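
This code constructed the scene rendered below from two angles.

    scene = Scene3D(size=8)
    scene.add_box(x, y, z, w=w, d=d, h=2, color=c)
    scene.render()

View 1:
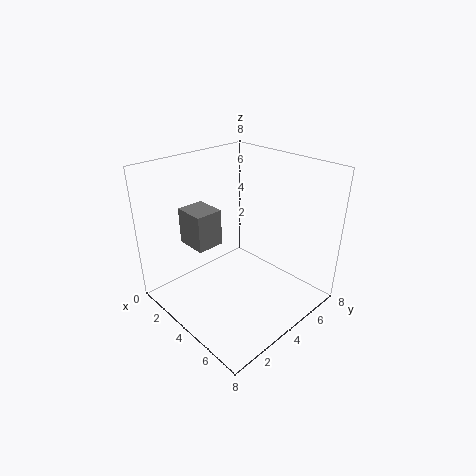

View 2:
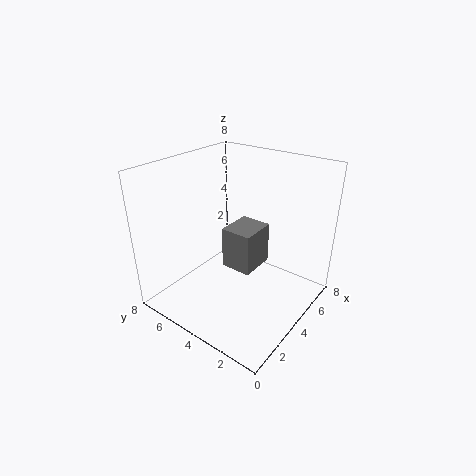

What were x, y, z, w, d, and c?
x = 1.75
y = 1.75
z = 3.75
w = 1.75
d = 1.5
c = 'gray'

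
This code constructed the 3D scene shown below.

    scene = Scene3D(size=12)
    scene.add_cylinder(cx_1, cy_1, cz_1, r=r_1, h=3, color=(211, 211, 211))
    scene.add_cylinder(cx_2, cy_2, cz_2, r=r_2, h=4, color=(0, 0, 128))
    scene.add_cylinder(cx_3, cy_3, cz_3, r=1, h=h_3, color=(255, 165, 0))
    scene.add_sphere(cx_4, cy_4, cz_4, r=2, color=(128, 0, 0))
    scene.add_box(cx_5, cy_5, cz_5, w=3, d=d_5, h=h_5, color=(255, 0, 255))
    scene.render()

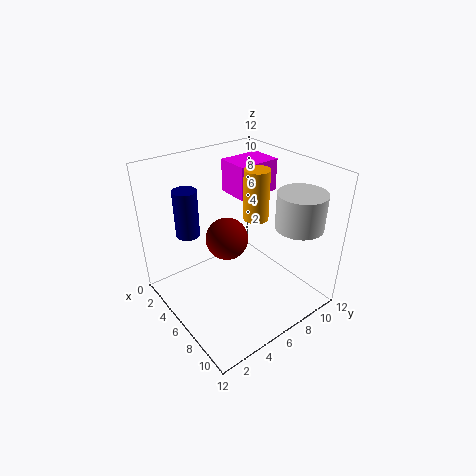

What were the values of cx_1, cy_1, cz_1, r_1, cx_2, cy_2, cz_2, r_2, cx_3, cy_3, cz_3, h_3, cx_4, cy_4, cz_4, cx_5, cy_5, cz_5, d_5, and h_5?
cx_1 = 9, cy_1 = 10, cz_1 = 7, r_1 = 2, cx_2 = 3, cy_2 = 3, cz_2 = 6, r_2 = 1, cx_3 = 7, cy_3 = 7, cz_3 = 8, h_3 = 4, cx_4 = 3, cy_4 = 7, cz_4 = 4, cx_5 = 1, cy_5 = 8, cz_5 = 8, d_5 = 4, h_5 = 3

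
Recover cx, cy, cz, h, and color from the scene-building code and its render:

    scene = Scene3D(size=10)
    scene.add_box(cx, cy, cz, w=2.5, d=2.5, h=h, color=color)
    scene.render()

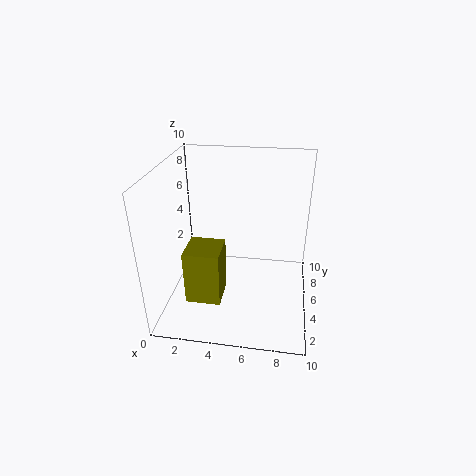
cx = 1.5, cy = 3, cz = 0.5, h = 4, color = 'olive'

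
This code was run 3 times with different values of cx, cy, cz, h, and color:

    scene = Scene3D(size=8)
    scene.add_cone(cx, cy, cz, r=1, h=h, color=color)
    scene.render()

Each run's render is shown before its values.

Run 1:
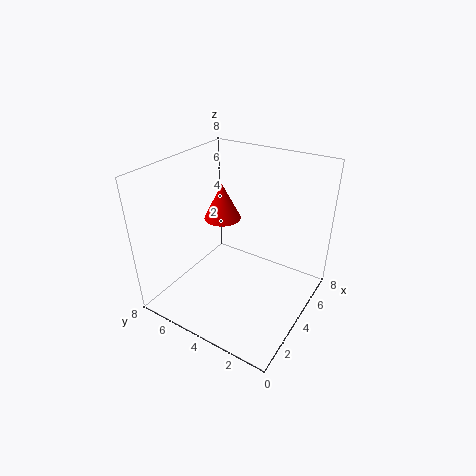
cx = 4
cy = 5
cz = 5
h = 2
color = 'red'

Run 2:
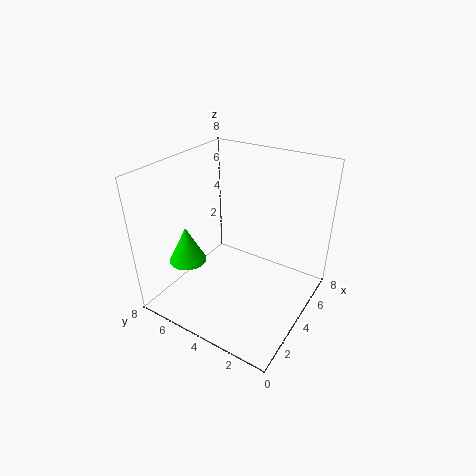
cx = 2
cy = 6
cz = 3
h = 2
color = 'lime'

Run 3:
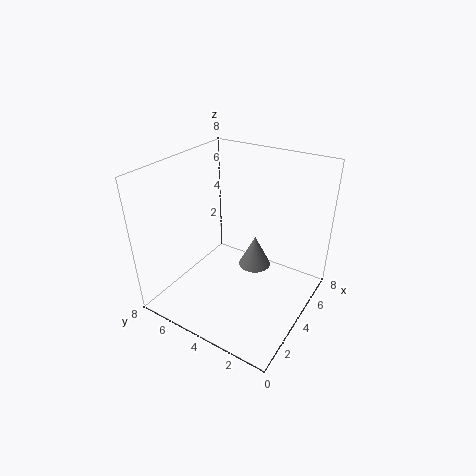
cx = 6
cy = 4
cz = 1
h = 2
color = 'gray'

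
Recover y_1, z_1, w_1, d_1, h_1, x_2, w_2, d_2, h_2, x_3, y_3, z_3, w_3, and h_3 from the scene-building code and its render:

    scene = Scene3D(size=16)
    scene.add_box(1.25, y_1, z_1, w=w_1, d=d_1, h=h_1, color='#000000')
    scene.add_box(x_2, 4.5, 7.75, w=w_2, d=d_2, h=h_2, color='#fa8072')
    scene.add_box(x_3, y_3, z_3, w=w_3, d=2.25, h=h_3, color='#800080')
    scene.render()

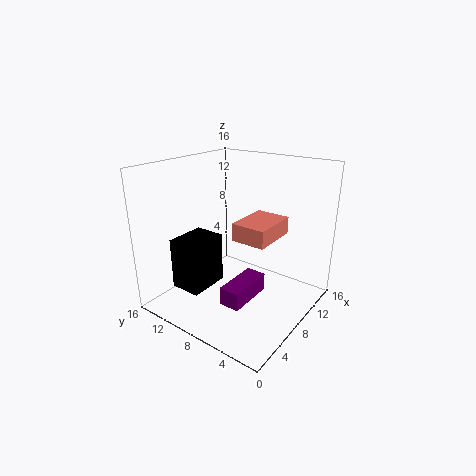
y_1 = 8.25
z_1 = 4
w_1 = 4.25
d_1 = 3.25
h_1 = 5.25
x_2 = 7.5
w_2 = 5.5
d_2 = 4
h_2 = 2
x_3 = 3.75
y_3 = 5
z_3 = 2
w_3 = 5.25
h_3 = 2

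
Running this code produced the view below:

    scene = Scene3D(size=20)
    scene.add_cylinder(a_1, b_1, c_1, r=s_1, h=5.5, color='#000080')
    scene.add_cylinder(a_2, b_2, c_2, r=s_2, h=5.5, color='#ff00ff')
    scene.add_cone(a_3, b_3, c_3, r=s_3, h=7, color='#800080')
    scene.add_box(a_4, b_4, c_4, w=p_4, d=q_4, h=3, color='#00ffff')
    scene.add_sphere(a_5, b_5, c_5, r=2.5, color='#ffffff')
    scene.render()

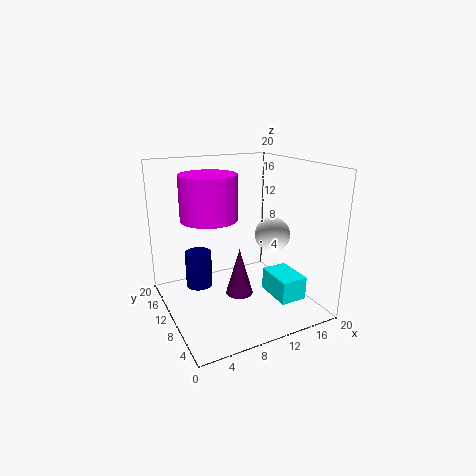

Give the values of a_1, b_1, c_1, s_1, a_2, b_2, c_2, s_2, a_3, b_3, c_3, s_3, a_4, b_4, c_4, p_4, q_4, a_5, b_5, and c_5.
a_1 = 6
b_1 = 15.5
c_1 = 1
s_1 = 2
a_2 = 5
b_2 = 8
c_2 = 14
s_2 = 3.5
a_3 = 10.5
b_3 = 10.5
c_3 = 1
s_3 = 2
a_4 = 12
b_4 = 1.5
c_4 = 3.5
p_4 = 3.5
q_4 = 5
a_5 = 15
b_5 = 9
c_5 = 10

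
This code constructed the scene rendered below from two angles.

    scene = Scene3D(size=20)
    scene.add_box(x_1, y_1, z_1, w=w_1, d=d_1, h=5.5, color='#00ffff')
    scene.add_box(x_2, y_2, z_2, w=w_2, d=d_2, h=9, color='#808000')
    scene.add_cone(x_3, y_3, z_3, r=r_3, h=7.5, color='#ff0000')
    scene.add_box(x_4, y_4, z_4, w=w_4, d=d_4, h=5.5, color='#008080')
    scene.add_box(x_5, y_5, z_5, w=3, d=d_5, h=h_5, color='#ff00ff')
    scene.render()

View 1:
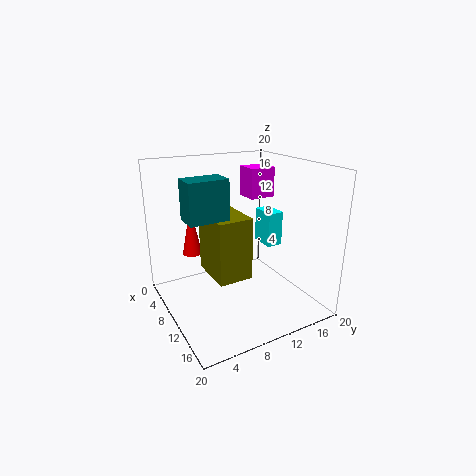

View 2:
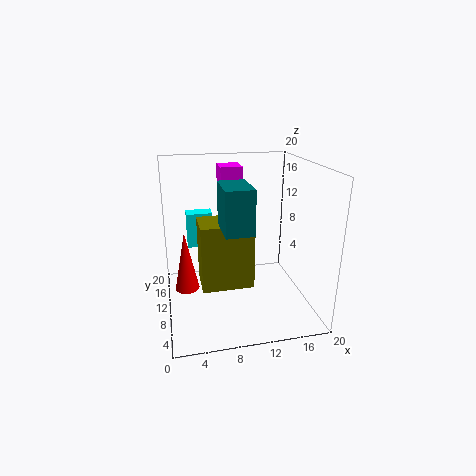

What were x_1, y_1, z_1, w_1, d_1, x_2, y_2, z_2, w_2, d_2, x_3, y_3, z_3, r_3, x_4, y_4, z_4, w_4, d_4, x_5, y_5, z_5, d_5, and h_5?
x_1 = 3.5; y_1 = 17; z_1 = 6; w_1 = 4; d_1 = 2.5; x_2 = 4.5; y_2 = 6.5; z_2 = 4; w_2 = 7; d_2 = 5; x_3 = 2.5; y_3 = 6; z_3 = 5.5; r_3 = 1.5; x_4 = 7; y_4 = 3; z_4 = 13; w_4 = 3.5; d_4 = 5.5; x_5 = 8; y_5 = 11.5; z_5 = 15.5; d_5 = 3.5; h_5 = 4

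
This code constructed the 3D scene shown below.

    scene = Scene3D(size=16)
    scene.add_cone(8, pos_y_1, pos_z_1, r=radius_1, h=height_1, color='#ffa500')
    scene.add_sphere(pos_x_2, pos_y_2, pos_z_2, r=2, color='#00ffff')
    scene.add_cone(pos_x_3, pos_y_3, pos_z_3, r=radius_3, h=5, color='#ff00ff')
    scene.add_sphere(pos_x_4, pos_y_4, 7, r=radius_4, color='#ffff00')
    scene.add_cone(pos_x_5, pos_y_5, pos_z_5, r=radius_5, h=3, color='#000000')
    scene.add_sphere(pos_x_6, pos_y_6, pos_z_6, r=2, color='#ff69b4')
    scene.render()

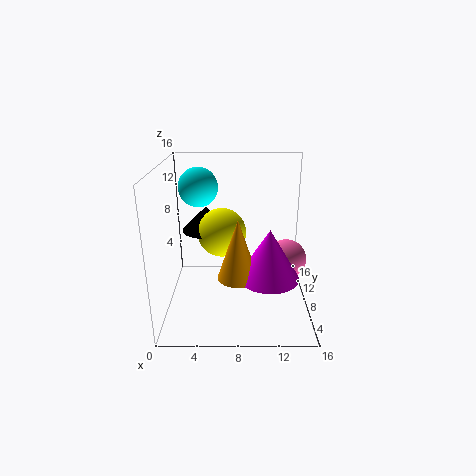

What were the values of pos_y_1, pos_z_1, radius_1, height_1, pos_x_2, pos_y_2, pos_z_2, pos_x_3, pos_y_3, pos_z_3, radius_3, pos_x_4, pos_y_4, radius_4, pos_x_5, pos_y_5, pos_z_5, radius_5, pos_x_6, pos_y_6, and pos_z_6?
pos_y_1 = 3, pos_z_1 = 6, radius_1 = 2, height_1 = 6, pos_x_2 = 4, pos_y_2 = 7, pos_z_2 = 14, pos_x_3 = 11, pos_y_3 = 3, pos_z_3 = 6, radius_3 = 3, pos_x_4 = 6, pos_y_4 = 12, radius_4 = 3, pos_x_5 = 4, pos_y_5 = 13, pos_z_5 = 7, radius_5 = 3, pos_x_6 = 13, pos_y_6 = 5, pos_z_6 = 7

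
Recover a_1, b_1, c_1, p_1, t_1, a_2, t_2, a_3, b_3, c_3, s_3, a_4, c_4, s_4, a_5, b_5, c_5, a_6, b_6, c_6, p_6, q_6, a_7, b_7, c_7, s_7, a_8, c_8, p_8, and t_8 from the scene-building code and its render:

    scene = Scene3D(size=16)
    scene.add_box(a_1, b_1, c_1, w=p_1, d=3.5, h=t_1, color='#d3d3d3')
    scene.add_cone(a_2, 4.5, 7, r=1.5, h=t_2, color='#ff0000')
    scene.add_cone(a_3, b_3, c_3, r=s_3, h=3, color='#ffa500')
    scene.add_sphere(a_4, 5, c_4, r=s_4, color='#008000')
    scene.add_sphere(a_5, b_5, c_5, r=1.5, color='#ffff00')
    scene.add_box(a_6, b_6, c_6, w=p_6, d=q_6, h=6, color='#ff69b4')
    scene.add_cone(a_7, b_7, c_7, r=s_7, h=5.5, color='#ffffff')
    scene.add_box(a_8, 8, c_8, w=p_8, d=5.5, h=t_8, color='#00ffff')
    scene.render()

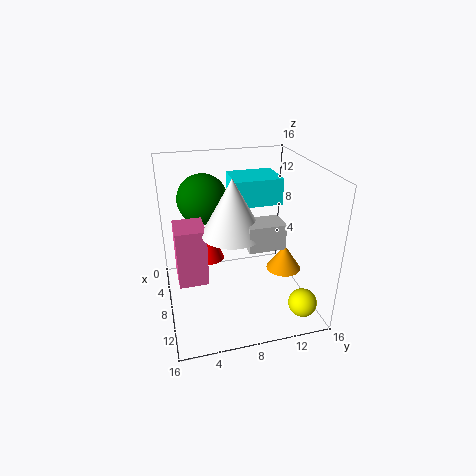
a_1 = 11.5
b_1 = 7.5
c_1 = 9.5
p_1 = 2.5
t_1 = 2.5
a_2 = 9.5
t_2 = 4
a_3 = 8.5
b_3 = 13.5
c_3 = 3.5
s_3 = 2
a_4 = 3
c_4 = 11
s_4 = 3
a_5 = 14
b_5 = 13.5
c_5 = 2.5
a_6 = 8
b_6 = 1
c_6 = 5
p_6 = 3.5
q_6 = 3
a_7 = 11.5
b_7 = 6.5
c_7 = 10.5
s_7 = 3
a_8 = 2.5
c_8 = 11
p_8 = 4.5
t_8 = 3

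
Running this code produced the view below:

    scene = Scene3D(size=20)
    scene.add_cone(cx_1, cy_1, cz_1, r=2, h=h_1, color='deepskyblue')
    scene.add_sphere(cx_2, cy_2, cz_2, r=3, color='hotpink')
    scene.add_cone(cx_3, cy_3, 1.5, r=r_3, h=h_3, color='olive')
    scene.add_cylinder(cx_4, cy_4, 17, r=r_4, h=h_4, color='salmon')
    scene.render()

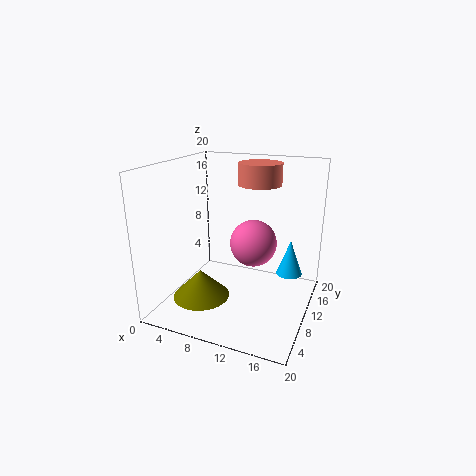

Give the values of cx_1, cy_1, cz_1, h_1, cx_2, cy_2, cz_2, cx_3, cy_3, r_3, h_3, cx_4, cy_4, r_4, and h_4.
cx_1 = 16; cy_1 = 16.5; cz_1 = 2.5; h_1 = 5.5; cx_2 = 13; cy_2 = 8; cz_2 = 10.5; cx_3 = 5.5; cy_3 = 7; r_3 = 4; h_3 = 4; cx_4 = 12; cy_4 = 13; r_4 = 3; h_4 = 3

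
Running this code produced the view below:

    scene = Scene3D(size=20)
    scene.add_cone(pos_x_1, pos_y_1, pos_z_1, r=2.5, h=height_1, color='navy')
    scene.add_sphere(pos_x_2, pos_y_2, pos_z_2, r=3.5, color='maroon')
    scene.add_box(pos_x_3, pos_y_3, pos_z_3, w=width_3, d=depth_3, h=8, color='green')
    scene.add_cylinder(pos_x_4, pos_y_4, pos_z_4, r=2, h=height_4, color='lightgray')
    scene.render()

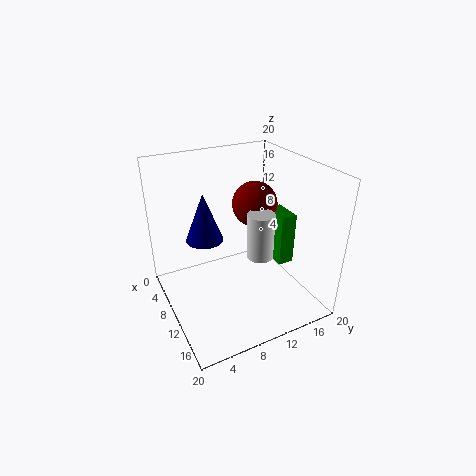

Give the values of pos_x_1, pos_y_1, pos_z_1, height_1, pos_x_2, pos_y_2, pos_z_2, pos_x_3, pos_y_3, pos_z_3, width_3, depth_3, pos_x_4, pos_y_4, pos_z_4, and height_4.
pos_x_1 = 9
pos_y_1 = 5.5
pos_z_1 = 10.5
height_1 = 6.5
pos_x_2 = 5
pos_y_2 = 15.5
pos_z_2 = 12
pos_x_3 = 6
pos_y_3 = 17
pos_z_3 = 3.5
width_3 = 4.5
depth_3 = 2.5
pos_x_4 = 9.5
pos_y_4 = 14
pos_z_4 = 5.5
height_4 = 7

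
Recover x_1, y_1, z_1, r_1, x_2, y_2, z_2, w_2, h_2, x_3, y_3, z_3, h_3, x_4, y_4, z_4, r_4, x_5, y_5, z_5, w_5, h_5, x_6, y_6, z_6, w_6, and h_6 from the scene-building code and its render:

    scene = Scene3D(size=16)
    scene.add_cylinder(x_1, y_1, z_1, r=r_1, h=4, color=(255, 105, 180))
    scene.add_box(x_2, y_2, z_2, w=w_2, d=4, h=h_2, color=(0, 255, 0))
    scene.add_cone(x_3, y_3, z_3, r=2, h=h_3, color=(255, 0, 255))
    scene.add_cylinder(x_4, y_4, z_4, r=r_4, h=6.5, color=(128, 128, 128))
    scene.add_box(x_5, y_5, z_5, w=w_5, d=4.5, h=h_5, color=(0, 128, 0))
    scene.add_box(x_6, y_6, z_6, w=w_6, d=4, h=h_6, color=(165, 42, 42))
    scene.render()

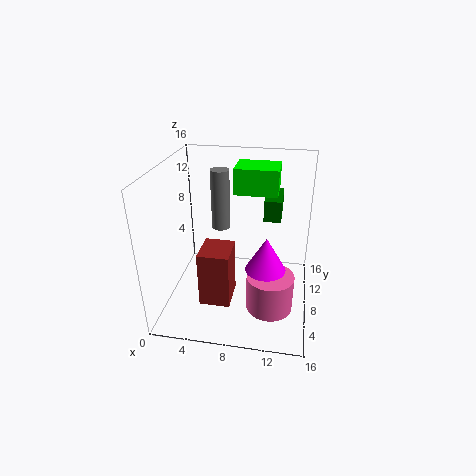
x_1 = 12
y_1 = 5
z_1 = 1.5
r_1 = 2.5
x_2 = 7
y_2 = 10.5
z_2 = 12
w_2 = 5
h_2 = 3
x_3 = 11.5
y_3 = 4
z_3 = 7
h_3 = 3.5
x_4 = 6
y_4 = 8.5
z_4 = 9
r_4 = 1
x_5 = 10.5
y_5 = 10.5
z_5 = 9
w_5 = 2
h_5 = 2.5
x_6 = 4
y_6 = 5
z_6 = 0.5
w_6 = 3.5
h_6 = 6.5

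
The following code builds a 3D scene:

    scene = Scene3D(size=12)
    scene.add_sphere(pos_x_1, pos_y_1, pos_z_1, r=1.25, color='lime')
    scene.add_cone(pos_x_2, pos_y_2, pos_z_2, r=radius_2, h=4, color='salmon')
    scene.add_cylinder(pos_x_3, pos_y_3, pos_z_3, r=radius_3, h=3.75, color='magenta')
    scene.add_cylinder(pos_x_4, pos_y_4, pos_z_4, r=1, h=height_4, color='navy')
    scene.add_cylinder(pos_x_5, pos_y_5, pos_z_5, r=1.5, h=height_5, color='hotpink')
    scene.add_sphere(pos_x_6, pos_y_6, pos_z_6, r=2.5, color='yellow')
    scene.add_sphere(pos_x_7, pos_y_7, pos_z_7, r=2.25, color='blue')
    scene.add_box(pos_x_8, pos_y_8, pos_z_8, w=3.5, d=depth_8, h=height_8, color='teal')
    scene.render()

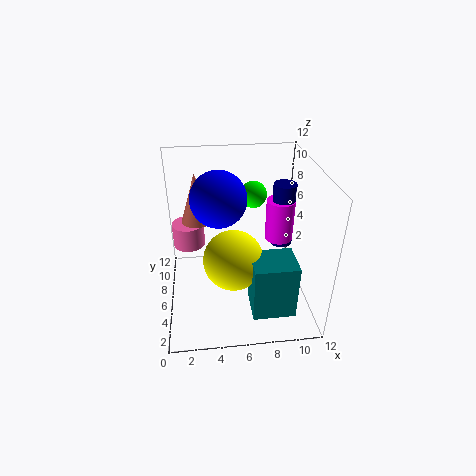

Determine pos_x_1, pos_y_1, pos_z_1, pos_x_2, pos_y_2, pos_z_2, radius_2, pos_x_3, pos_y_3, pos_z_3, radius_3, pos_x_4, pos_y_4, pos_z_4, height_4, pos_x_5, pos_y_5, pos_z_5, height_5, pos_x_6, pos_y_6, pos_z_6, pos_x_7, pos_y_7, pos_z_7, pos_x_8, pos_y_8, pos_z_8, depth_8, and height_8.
pos_x_1 = 8, pos_y_1 = 10.5, pos_z_1 = 7.75, pos_x_2 = 2.75, pos_y_2 = 6.75, pos_z_2 = 7.5, radius_2 = 1.25, pos_x_3 = 10, pos_y_3 = 8, pos_z_3 = 4.5, radius_3 = 1.25, pos_x_4 = 10.25, pos_y_4 = 8, pos_z_4 = 4, height_4 = 5.75, pos_x_5 = 1.75, pos_y_5 = 10.25, pos_z_5 = 3, height_5 = 2.25, pos_x_6 = 5.5, pos_y_6 = 5, pos_z_6 = 4.5, pos_x_7 = 4.5, pos_y_7 = 6.25, pos_z_7 = 9.5, pos_x_8 = 6.75, pos_y_8 = 1.75, pos_z_8 = 0.75, depth_8 = 3, height_8 = 4.75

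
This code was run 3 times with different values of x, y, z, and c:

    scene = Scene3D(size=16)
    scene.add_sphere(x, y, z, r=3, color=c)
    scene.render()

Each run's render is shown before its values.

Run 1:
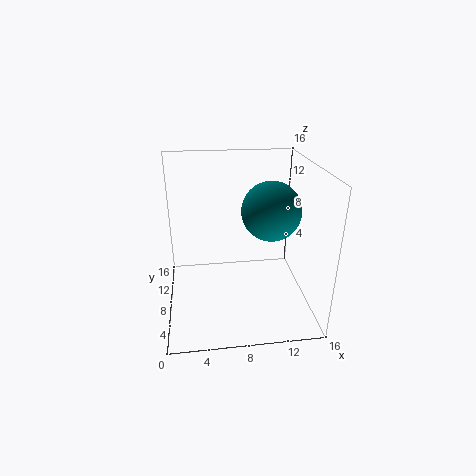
x = 11; y = 5.5; z = 12; c = 'teal'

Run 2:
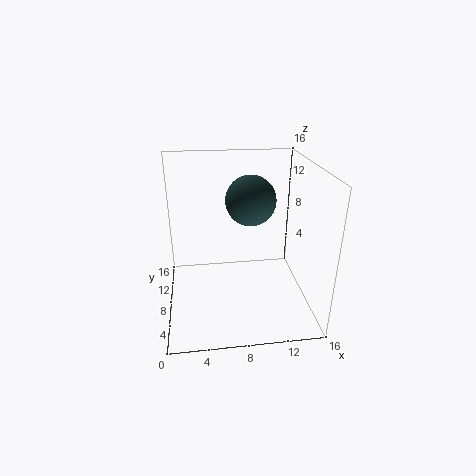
x = 10; y = 11.5; z = 11; c = 'darkslategray'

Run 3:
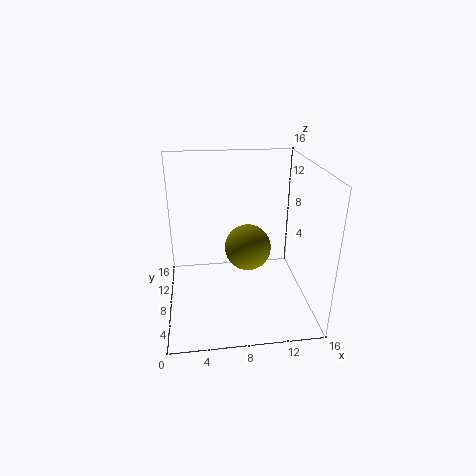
x = 10; y = 13; z = 4; c = 'olive'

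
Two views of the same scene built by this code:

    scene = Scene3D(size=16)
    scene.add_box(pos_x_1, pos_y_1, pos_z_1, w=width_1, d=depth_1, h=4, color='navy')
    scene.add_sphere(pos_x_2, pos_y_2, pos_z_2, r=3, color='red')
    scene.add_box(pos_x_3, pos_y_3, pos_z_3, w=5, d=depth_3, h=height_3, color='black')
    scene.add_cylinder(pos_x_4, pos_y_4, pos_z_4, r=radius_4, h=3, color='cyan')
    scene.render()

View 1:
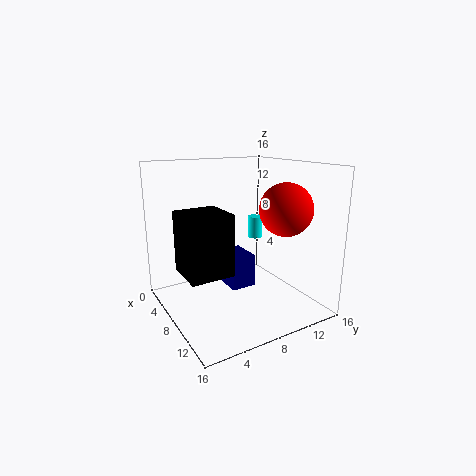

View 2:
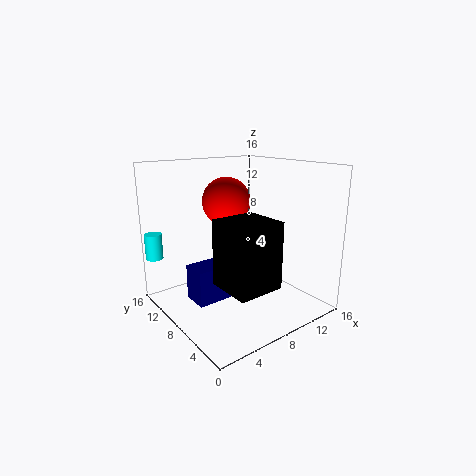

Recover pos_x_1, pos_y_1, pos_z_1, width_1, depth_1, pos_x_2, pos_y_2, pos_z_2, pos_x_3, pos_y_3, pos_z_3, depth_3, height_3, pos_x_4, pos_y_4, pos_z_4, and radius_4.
pos_x_1 = 3
pos_y_1 = 8
pos_z_1 = 1
width_1 = 4
depth_1 = 3
pos_x_2 = 10
pos_y_2 = 13
pos_z_2 = 11
pos_x_3 = 4
pos_y_3 = 2
pos_z_3 = 4
depth_3 = 5
height_3 = 7
pos_x_4 = 1
pos_y_4 = 15
pos_z_4 = 5
radius_4 = 1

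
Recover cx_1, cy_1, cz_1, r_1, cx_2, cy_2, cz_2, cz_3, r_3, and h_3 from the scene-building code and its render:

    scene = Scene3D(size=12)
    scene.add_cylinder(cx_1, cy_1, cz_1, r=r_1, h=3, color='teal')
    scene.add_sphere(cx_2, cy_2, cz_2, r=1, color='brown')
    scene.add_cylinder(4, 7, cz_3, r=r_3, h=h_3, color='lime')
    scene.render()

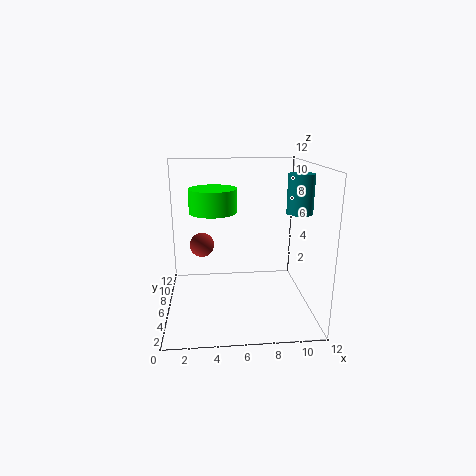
cx_1 = 10.5; cy_1 = 4; cz_1 = 8.5; r_1 = 1; cx_2 = 3; cy_2 = 6; cz_2 = 5.5; cz_3 = 8; r_3 = 2; h_3 = 2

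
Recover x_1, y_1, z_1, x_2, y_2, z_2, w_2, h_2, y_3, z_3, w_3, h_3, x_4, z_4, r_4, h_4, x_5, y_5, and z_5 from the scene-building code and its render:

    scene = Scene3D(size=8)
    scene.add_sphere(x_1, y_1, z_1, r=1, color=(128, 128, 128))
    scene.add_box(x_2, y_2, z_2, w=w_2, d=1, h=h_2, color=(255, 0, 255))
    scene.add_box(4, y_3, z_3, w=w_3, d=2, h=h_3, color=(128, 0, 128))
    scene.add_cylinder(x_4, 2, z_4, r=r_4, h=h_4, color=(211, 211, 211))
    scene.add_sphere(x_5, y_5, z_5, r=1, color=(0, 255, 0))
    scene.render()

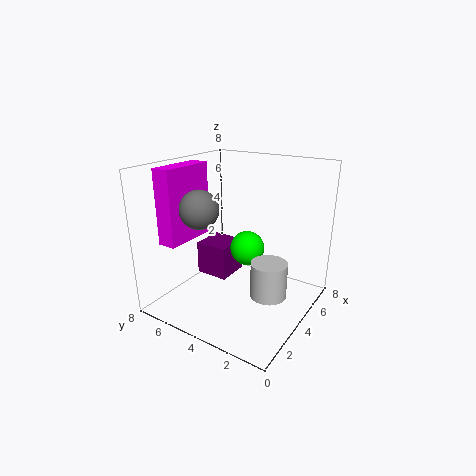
x_1 = 2
y_1 = 5
z_1 = 6
x_2 = 1
y_2 = 6
z_2 = 4
w_2 = 3
h_2 = 4
y_3 = 5
z_3 = 1
w_3 = 2
h_3 = 2
x_4 = 4
z_4 = 1
r_4 = 1
h_4 = 2
x_5 = 5
y_5 = 4
z_5 = 3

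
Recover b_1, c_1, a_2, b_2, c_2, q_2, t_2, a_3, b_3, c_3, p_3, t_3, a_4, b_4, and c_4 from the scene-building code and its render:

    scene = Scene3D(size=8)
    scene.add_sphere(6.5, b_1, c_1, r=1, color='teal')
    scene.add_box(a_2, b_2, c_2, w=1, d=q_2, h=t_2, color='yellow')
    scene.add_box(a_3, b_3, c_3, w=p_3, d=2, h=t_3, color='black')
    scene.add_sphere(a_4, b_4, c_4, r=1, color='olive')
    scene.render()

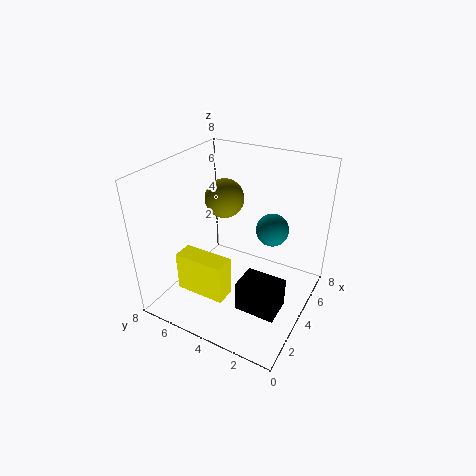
b_1 = 3, c_1 = 3.5, a_2 = 0.5, b_2 = 3, c_2 = 2.5, q_2 = 2.5, t_2 = 2, a_3 = 1, b_3 = 0.5, c_3 = 2, p_3 = 1.5, t_3 = 1.5, a_4 = 3.5, b_4 = 4.5, c_4 = 6.5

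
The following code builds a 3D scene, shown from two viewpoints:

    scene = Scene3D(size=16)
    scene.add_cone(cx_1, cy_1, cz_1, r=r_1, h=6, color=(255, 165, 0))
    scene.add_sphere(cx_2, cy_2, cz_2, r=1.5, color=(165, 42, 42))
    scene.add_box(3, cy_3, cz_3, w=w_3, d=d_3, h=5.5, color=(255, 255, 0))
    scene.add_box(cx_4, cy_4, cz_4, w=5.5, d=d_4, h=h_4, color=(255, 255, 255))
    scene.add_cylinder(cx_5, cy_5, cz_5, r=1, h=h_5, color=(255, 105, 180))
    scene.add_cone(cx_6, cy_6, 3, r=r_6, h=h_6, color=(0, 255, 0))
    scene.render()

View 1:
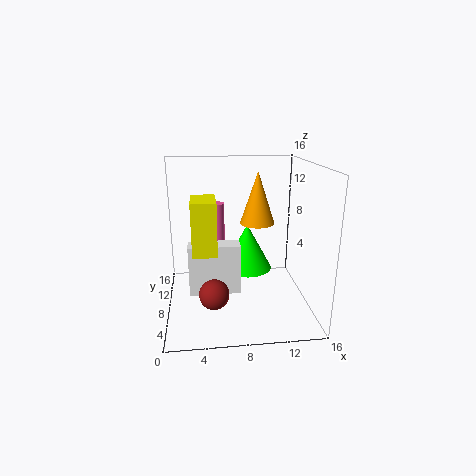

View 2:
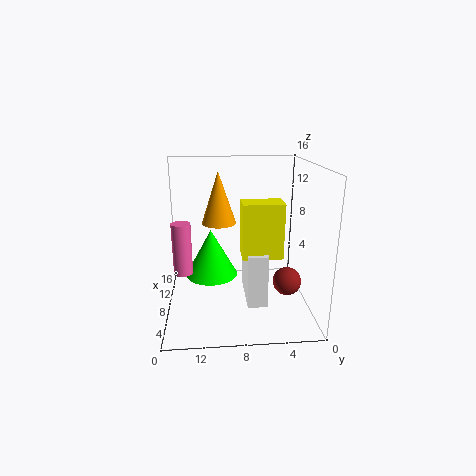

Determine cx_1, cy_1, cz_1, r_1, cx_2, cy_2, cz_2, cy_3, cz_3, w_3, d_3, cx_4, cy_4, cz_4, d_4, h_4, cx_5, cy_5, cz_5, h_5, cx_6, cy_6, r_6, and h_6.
cx_1 = 10.5, cy_1 = 10, cz_1 = 9, r_1 = 2, cx_2 = 5, cy_2 = 3, cz_2 = 4, cy_3 = 4, cz_3 = 7.5, w_3 = 2.5, d_3 = 4, cx_4 = 2.5, cy_4 = 5.5, cz_4 = 2.5, d_4 = 2, h_4 = 5.5, cx_5 = 6, cy_5 = 14, cz_5 = 5, h_5 = 5.5, cx_6 = 9.5, cy_6 = 11, r_6 = 3, h_6 = 5.5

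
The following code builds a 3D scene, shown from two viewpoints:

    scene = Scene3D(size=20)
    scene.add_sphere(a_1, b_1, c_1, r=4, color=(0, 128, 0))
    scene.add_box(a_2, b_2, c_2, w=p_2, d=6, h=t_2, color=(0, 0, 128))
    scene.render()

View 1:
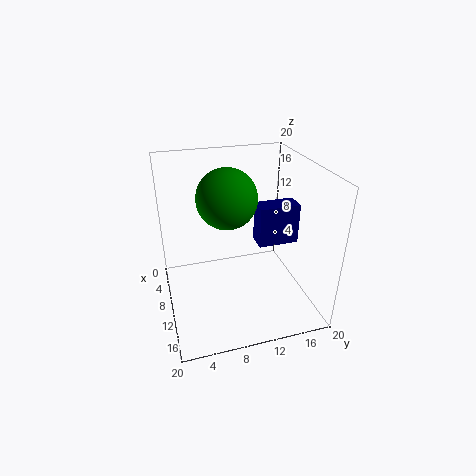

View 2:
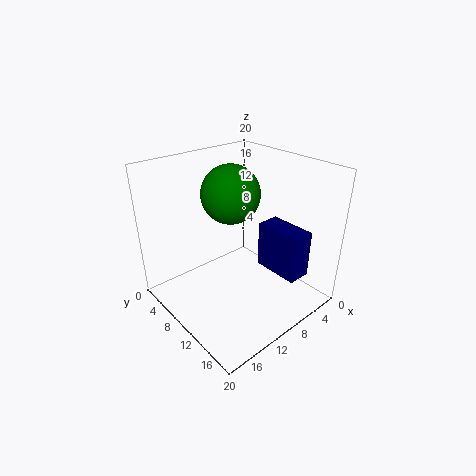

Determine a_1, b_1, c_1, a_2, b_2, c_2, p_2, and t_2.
a_1 = 10; b_1 = 8.5; c_1 = 16; a_2 = 6.5; b_2 = 13.5; c_2 = 7.5; p_2 = 3; t_2 = 6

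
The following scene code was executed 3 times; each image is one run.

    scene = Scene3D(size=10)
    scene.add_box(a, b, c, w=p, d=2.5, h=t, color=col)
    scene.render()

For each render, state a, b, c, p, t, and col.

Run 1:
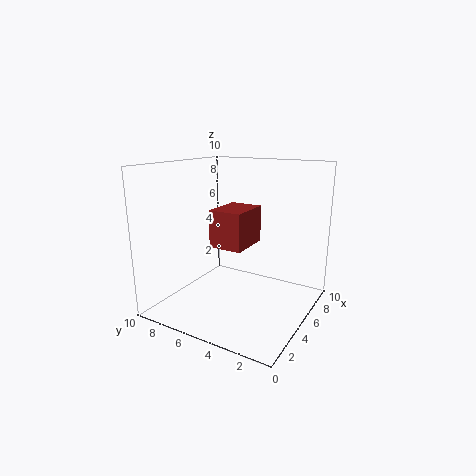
a = 4.75; b = 4.75; c = 4; p = 3.25; t = 2.75; col = 'brown'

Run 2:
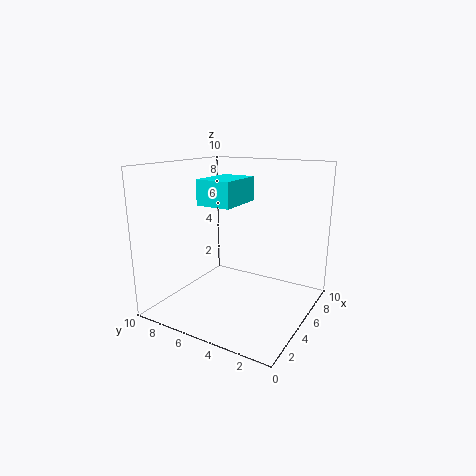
a = 3.75; b = 5; c = 7.25; p = 3.5; t = 1.75; col = 'cyan'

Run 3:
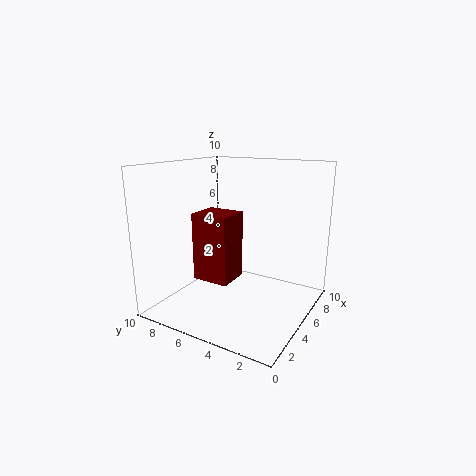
a = 2.5; b = 4.5; c = 2.5; p = 2.25; t = 4.5; col = 'maroon'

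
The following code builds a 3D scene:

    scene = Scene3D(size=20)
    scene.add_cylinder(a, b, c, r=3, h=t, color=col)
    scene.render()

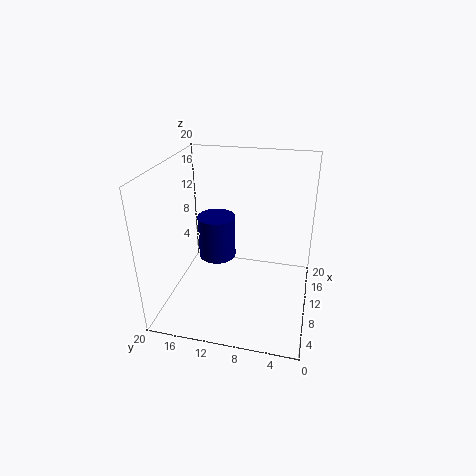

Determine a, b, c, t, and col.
a = 16, b = 15, c = 3, t = 7, col = 'navy'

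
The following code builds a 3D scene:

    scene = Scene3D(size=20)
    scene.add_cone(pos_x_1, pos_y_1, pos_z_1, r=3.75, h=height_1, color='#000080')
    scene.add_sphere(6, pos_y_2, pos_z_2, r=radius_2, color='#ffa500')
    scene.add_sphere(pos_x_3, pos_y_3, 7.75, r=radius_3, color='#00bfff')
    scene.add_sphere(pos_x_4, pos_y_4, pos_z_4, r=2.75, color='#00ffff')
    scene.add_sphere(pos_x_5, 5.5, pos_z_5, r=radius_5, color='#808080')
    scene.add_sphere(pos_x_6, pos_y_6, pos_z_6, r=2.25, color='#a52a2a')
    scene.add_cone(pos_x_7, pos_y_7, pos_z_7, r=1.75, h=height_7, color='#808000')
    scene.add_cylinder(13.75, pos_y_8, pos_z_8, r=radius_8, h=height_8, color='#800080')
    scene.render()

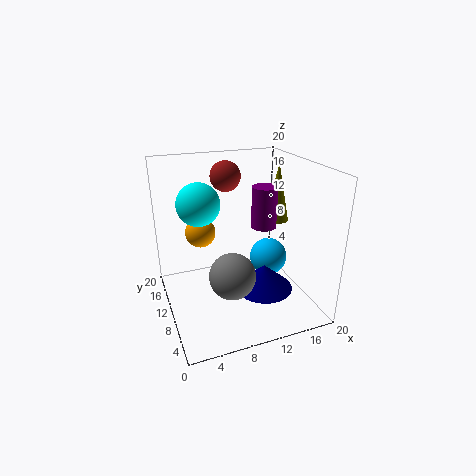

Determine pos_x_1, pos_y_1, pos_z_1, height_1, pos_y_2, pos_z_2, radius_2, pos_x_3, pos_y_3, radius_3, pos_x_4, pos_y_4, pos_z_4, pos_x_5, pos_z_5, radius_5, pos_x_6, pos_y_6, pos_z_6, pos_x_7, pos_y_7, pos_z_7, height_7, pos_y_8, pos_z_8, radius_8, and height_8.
pos_x_1 = 11.75, pos_y_1 = 5, pos_z_1 = 4.75, height_1 = 3.25, pos_y_2 = 15.25, pos_z_2 = 9.25, radius_2 = 2.25, pos_x_3 = 13.5, pos_y_3 = 7.5, radius_3 = 2.5, pos_x_4 = 4.5, pos_y_4 = 9.5, pos_z_4 = 15.75, pos_x_5 = 7.5, pos_z_5 = 7, radius_5 = 3, pos_x_6 = 10.25, pos_y_6 = 15.75, pos_z_6 = 17.25, pos_x_7 = 17.5, pos_y_7 = 13, pos_z_7 = 10.5, height_7 = 8.75, pos_y_8 = 9.75, pos_z_8 = 11.25, radius_8 = 1.75, height_8 = 5.75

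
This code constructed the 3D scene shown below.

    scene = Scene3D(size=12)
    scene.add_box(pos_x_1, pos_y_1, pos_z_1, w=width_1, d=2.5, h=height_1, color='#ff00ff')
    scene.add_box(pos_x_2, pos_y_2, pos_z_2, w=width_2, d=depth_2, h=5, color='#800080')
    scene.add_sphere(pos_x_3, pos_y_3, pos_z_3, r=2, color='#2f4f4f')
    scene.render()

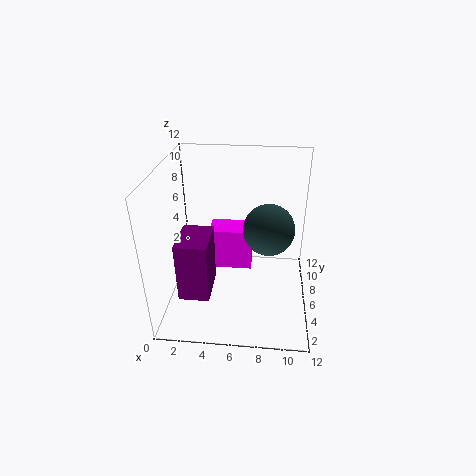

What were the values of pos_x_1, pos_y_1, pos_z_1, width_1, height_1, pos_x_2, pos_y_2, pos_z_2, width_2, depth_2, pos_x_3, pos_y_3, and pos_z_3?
pos_x_1 = 3; pos_y_1 = 8.5; pos_z_1 = 1; width_1 = 4; height_1 = 4; pos_x_2 = 1.5; pos_y_2 = 2.5; pos_z_2 = 2; width_2 = 2.5; depth_2 = 3.5; pos_x_3 = 8.5; pos_y_3 = 5; pos_z_3 = 7.5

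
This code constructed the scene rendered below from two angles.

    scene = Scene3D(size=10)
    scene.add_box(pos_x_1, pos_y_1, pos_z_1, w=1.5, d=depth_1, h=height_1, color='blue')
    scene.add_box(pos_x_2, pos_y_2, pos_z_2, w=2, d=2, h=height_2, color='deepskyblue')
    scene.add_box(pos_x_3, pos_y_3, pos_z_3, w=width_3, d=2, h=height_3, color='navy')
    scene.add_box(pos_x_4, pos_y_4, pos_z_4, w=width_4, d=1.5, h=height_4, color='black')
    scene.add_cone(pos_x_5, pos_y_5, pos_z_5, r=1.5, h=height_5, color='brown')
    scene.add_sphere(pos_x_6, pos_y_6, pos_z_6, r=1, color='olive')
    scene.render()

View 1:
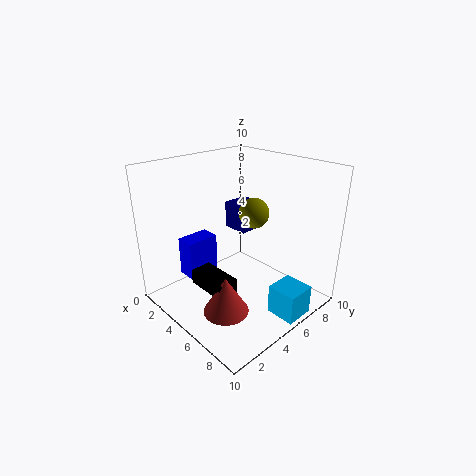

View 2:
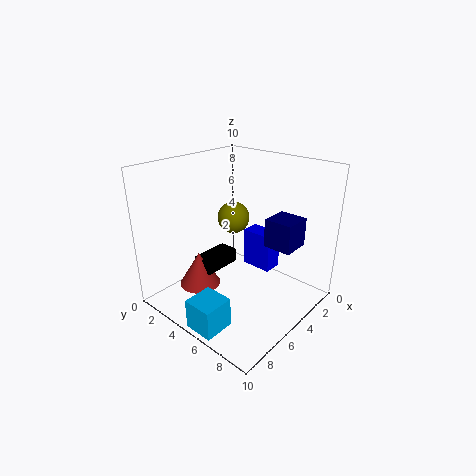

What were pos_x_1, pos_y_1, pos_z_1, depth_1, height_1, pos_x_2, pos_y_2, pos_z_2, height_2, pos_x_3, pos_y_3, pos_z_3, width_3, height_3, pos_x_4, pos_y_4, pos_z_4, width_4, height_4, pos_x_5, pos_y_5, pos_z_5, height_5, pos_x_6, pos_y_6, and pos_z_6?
pos_x_1 = 0.5
pos_y_1 = 3
pos_z_1 = 1
depth_1 = 2.5
height_1 = 3
pos_x_2 = 8
pos_y_2 = 5
pos_z_2 = 0.5
height_2 = 2
pos_x_3 = 2
pos_y_3 = 6.5
pos_z_3 = 4.5
width_3 = 2
height_3 = 2
pos_x_4 = 3.5
pos_y_4 = 2
pos_z_4 = 2
width_4 = 3
height_4 = 1
pos_x_5 = 6.5
pos_y_5 = 2.5
pos_z_5 = 1
height_5 = 2.5
pos_x_6 = 6
pos_y_6 = 5.5
pos_z_6 = 7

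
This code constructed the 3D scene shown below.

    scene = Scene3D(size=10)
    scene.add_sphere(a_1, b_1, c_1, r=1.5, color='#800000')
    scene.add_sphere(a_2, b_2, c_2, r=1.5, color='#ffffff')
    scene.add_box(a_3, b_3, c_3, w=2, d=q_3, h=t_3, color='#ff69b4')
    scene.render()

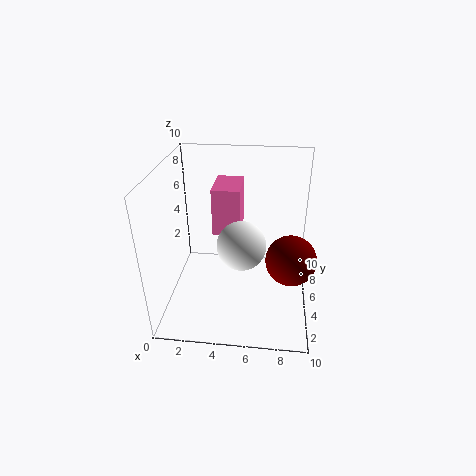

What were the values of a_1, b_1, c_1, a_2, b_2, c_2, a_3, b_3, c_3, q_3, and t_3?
a_1 = 8.5
b_1 = 2
c_1 = 5.5
a_2 = 5.5
b_2 = 2.5
c_2 = 6
a_3 = 3
b_3 = 6
c_3 = 4.5
q_3 = 3
t_3 = 3.5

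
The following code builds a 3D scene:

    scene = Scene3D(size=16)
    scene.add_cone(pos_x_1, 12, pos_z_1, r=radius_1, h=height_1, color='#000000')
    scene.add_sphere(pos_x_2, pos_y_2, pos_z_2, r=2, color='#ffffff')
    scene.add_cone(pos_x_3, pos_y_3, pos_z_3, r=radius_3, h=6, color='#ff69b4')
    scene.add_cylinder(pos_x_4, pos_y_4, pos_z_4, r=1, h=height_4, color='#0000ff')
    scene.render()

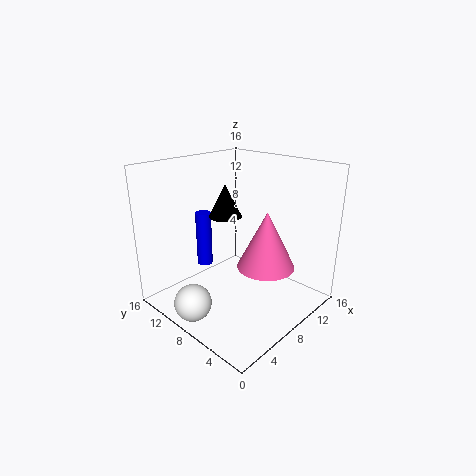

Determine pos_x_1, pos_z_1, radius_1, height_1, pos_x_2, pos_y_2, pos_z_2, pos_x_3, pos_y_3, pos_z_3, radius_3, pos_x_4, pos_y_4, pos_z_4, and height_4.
pos_x_1 = 10; pos_z_1 = 9; radius_1 = 2; height_1 = 4; pos_x_2 = 2; pos_y_2 = 9; pos_z_2 = 2; pos_x_3 = 8; pos_y_3 = 4; pos_z_3 = 6; radius_3 = 3; pos_x_4 = 9; pos_y_4 = 15; pos_z_4 = 2; height_4 = 7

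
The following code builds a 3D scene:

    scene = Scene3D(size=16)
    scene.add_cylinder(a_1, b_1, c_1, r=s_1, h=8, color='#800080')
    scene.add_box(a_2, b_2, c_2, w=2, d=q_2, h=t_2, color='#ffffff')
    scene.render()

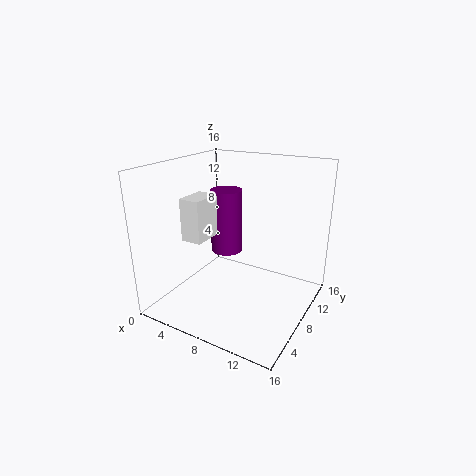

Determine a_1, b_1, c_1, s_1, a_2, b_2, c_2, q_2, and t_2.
a_1 = 4
b_1 = 12
c_1 = 4
s_1 = 2
a_2 = 6
b_2 = 1
c_2 = 10
q_2 = 3
t_2 = 4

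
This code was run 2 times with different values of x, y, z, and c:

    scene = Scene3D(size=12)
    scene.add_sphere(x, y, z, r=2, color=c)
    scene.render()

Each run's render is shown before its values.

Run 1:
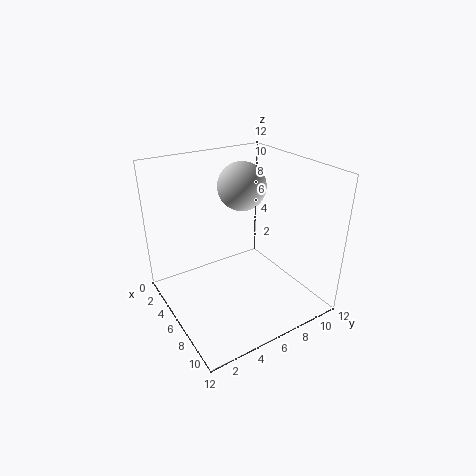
x = 5
y = 7
z = 10
c = 'lightgray'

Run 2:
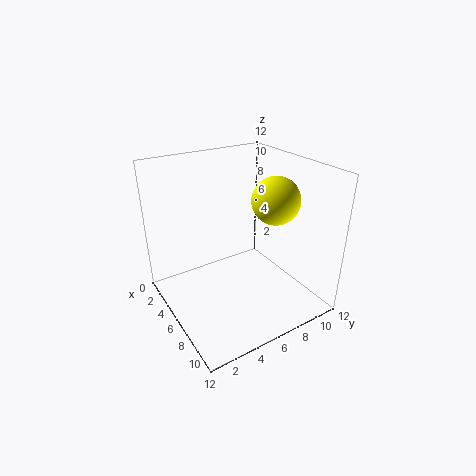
x = 7
y = 9
z = 9
c = 'yellow'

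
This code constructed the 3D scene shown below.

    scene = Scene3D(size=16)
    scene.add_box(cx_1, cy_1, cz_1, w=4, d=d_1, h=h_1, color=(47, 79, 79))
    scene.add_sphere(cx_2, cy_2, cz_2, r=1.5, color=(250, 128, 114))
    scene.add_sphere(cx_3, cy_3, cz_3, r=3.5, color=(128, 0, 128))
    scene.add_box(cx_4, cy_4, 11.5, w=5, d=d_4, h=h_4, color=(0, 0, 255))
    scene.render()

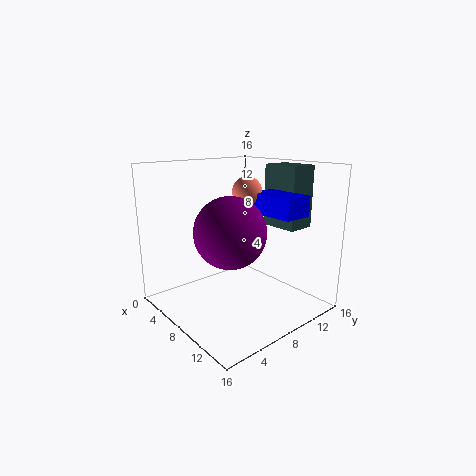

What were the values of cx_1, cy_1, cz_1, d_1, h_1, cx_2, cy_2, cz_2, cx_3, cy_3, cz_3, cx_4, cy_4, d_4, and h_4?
cx_1 = 9.5; cy_1 = 10.5; cz_1 = 9.5; d_1 = 3; h_1 = 6.5; cx_2 = 10; cy_2 = 7.5; cz_2 = 13.5; cx_3 = 11; cy_3 = 4.5; cz_3 = 10; cx_4 = 10.5; cy_4 = 7.5; d_4 = 3; h_4 = 2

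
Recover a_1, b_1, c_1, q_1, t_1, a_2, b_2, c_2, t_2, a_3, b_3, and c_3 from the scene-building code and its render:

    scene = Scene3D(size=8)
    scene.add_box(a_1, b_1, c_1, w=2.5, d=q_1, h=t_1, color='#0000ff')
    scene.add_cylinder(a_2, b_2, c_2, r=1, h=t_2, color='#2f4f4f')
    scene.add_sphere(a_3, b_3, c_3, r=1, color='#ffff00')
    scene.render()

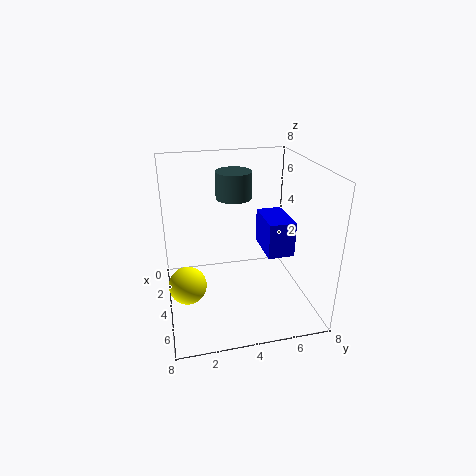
a_1 = 2.5
b_1 = 5.5
c_1 = 3
q_1 = 1.5
t_1 = 2
a_2 = 3
b_2 = 4
c_2 = 6
t_2 = 1.5
a_3 = 5
b_3 = 1
c_3 = 2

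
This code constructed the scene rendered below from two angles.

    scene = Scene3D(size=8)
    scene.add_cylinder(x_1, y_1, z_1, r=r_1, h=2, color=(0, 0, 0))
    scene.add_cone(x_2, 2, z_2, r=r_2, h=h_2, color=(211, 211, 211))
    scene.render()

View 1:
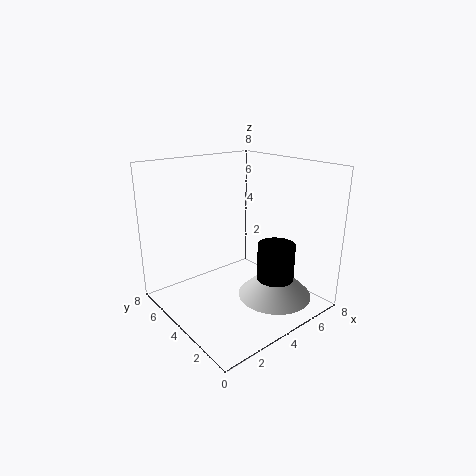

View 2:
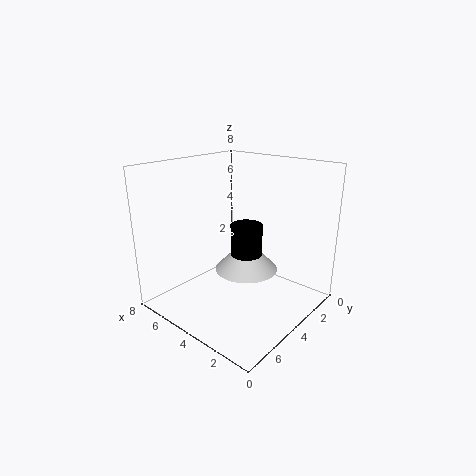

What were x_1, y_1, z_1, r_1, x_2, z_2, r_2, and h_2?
x_1 = 5; y_1 = 2; z_1 = 2; r_1 = 1; x_2 = 5; z_2 = 1; r_2 = 2; h_2 = 2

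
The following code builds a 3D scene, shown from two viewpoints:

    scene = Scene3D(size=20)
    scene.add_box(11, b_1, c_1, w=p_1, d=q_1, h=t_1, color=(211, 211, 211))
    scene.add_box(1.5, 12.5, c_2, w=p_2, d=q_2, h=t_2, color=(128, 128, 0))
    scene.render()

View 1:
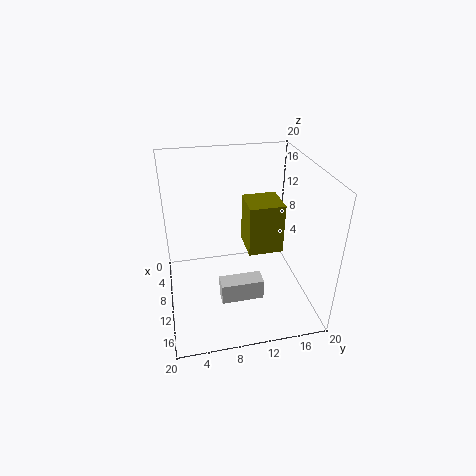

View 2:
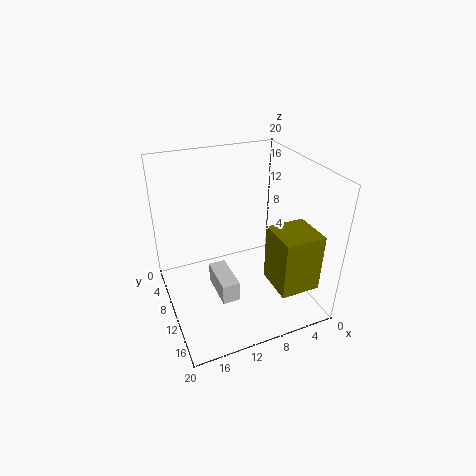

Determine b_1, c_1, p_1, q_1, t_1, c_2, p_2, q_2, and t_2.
b_1 = 7, c_1 = 1.5, p_1 = 2.5, q_1 = 6, t_1 = 3, c_2 = 4.5, p_2 = 5.5, q_2 = 5.5, t_2 = 8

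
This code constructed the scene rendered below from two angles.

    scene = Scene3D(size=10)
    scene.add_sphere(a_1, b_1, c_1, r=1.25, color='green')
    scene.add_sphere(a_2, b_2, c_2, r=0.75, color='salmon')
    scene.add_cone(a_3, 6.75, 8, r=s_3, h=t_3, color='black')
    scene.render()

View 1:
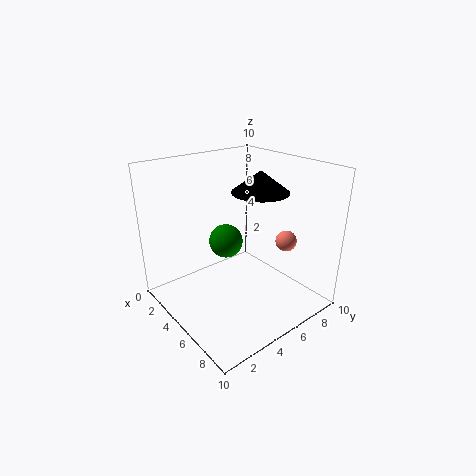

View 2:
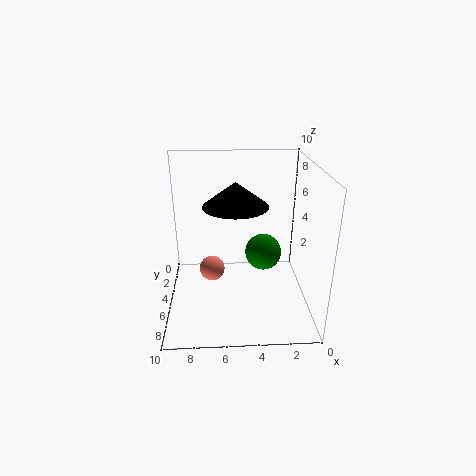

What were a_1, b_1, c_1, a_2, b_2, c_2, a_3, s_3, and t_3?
a_1 = 3.25
b_1 = 5.25
c_1 = 4
a_2 = 6.75
b_2 = 8
c_2 = 4.5
a_3 = 5.25
s_3 = 2
t_3 = 1.5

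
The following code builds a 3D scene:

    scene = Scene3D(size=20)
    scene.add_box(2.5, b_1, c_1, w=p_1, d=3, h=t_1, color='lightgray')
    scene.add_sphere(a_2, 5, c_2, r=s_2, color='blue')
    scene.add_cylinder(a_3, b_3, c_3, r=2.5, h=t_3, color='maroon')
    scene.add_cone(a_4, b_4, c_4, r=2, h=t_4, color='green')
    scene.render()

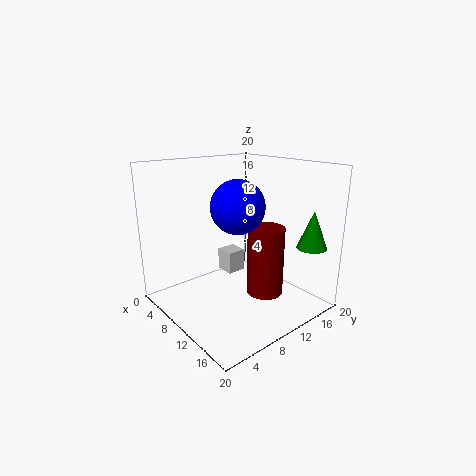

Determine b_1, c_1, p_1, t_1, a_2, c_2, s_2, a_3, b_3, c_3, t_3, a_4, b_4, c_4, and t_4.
b_1 = 12
c_1 = 2
p_1 = 3
t_1 = 3.5
a_2 = 16
c_2 = 16.5
s_2 = 3
a_3 = 13.5
b_3 = 12
c_3 = 2.5
t_3 = 9.5
a_4 = 18
b_4 = 16
c_4 = 9.5
t_4 = 5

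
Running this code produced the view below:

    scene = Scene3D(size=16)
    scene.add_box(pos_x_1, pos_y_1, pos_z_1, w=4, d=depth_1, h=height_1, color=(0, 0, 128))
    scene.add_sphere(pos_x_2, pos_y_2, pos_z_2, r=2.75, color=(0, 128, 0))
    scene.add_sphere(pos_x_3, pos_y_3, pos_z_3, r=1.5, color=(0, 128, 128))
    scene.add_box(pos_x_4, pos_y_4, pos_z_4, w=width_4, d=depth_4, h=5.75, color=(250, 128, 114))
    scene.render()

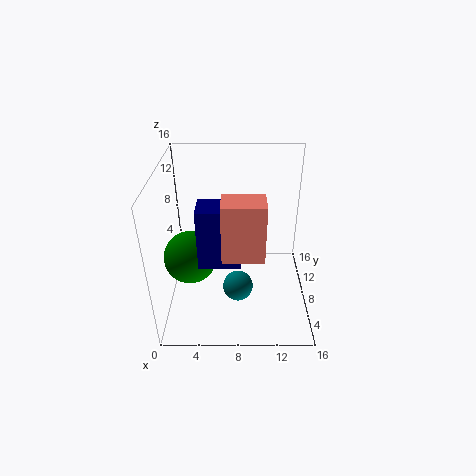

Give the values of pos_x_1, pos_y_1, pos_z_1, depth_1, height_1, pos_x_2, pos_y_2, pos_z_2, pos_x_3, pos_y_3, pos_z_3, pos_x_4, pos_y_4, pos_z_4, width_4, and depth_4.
pos_x_1 = 4.25; pos_y_1 = 2.25; pos_z_1 = 8.25; depth_1 = 2.75; height_1 = 6; pos_x_2 = 3; pos_y_2 = 5.5; pos_z_2 = 7.25; pos_x_3 = 8; pos_y_3 = 3; pos_z_3 = 5.5; pos_x_4 = 6.5; pos_y_4 = 1.75; pos_z_4 = 9.25; width_4 = 4; depth_4 = 2.75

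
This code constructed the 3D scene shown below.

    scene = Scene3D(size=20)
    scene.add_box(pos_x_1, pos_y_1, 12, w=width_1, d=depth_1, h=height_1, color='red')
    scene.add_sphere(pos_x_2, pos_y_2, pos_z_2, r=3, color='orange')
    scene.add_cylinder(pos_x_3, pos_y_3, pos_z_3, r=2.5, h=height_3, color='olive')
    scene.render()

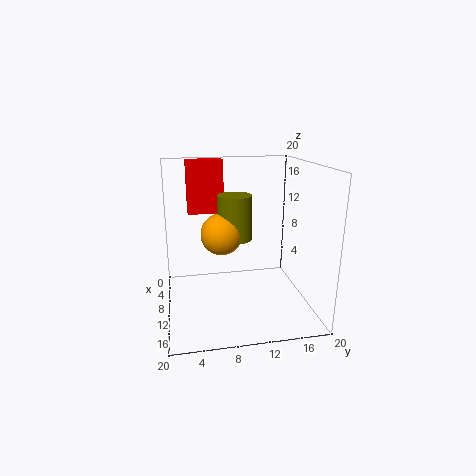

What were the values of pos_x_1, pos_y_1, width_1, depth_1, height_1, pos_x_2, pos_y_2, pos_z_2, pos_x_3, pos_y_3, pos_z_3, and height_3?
pos_x_1 = 1.5
pos_y_1 = 3.5
width_1 = 2.5
depth_1 = 5.5
height_1 = 8
pos_x_2 = 8
pos_y_2 = 8
pos_z_2 = 10
pos_x_3 = 7.5
pos_y_3 = 10
pos_z_3 = 9
height_3 = 6.5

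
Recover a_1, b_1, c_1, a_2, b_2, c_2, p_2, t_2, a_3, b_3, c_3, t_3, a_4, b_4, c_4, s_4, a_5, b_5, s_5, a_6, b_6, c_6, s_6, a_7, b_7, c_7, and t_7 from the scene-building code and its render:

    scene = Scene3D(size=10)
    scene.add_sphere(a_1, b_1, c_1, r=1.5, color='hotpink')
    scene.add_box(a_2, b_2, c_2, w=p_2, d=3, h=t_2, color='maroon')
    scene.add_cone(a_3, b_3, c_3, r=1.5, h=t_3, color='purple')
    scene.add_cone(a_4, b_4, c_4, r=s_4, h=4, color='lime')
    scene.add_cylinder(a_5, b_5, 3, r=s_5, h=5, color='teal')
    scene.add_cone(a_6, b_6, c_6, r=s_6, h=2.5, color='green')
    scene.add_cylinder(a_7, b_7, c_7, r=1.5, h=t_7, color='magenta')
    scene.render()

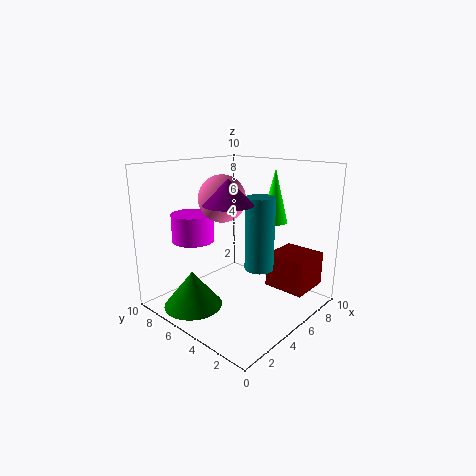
a_1 = 3.5; b_1 = 5; c_1 = 8; a_2 = 7; b_2 = 1; c_2 = 1; p_2 = 3; t_2 = 2.5; a_3 = 2.5; b_3 = 3.5; c_3 = 8; t_3 = 1.5; a_4 = 8.5; b_4 = 4.5; c_4 = 5.5; s_4 = 1; a_5 = 5.5; b_5 = 3.5; s_5 = 1; a_6 = 2; b_6 = 6.5; c_6 = 0.5; s_6 = 2; a_7 = 3.5; b_7 = 8; c_7 = 4.5; t_7 = 2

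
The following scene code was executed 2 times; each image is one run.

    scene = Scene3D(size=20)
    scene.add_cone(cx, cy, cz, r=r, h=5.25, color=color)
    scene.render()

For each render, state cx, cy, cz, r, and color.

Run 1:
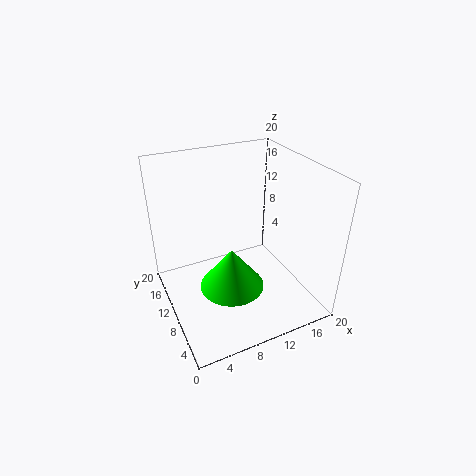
cx = 6.75, cy = 5, cz = 6.75, r = 4, color = 'lime'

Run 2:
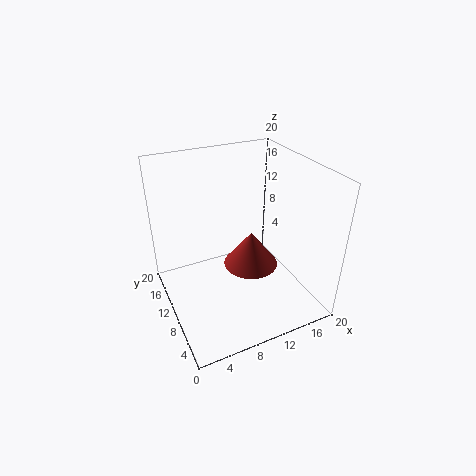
cx = 12.5, cy = 10.75, cz = 4.5, r = 4, color = 'brown'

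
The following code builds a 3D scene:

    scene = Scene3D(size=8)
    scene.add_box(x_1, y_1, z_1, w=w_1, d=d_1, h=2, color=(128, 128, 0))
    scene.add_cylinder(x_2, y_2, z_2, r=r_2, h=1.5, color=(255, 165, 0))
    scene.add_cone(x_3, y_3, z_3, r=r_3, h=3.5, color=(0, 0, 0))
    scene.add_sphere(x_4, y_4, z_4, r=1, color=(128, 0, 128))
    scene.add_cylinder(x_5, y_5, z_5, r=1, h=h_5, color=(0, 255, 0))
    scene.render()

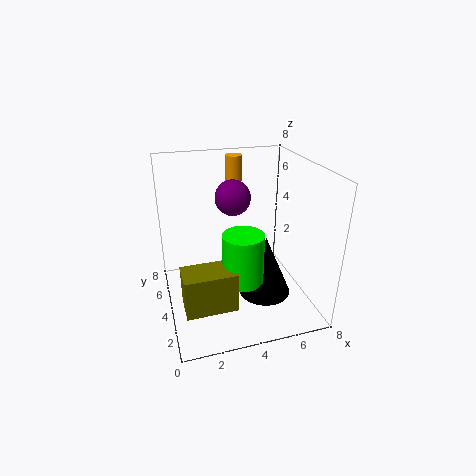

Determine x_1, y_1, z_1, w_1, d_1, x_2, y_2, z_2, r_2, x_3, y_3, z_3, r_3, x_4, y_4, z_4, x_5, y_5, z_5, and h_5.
x_1 = 0.5, y_1 = 0.5, z_1 = 2, w_1 = 2.5, d_1 = 1.5, x_2 = 4.5, y_2 = 6.5, z_2 = 6.5, r_2 = 0.5, x_3 = 5.5, y_3 = 3.5, z_3 = 0.5, r_3 = 1.5, x_4 = 4, y_4 = 5, z_4 = 6, x_5 = 3.5, y_5 = 1.5, z_5 = 3, h_5 = 2.5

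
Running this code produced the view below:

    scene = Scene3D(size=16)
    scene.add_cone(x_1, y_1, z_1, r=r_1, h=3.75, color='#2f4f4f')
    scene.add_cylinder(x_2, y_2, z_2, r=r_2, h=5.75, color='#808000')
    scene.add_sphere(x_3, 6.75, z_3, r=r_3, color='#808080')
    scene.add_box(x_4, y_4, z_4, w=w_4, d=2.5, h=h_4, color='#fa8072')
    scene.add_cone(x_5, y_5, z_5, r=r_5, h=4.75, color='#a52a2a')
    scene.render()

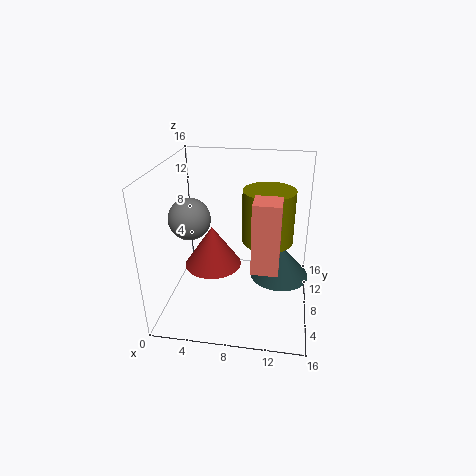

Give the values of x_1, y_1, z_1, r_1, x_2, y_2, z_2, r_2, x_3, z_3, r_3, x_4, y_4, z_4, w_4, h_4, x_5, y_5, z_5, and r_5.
x_1 = 12.75; y_1 = 8; z_1 = 3.75; r_1 = 3.25; x_2 = 11.25; y_2 = 8; z_2 = 8; r_2 = 2.75; x_3 = 3; z_3 = 10.5; r_3 = 2.25; x_4 = 10.25; y_4 = 1.25; z_4 = 8; w_4 = 2.5; h_4 = 6.75; x_5 = 5; y_5 = 8.25; z_5 = 4.25; r_5 = 3.25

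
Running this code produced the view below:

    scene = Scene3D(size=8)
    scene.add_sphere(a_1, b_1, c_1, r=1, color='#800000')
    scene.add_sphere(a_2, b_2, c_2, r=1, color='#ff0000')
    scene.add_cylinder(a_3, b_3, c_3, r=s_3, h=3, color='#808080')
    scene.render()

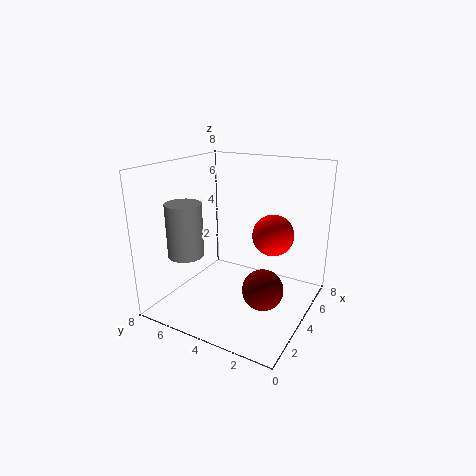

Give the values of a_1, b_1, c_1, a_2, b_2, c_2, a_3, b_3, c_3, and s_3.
a_1 = 2
b_1 = 1.5
c_1 = 2.5
a_2 = 3
b_2 = 1.5
c_2 = 5
a_3 = 2.5
b_3 = 6.5
c_3 = 3
s_3 = 1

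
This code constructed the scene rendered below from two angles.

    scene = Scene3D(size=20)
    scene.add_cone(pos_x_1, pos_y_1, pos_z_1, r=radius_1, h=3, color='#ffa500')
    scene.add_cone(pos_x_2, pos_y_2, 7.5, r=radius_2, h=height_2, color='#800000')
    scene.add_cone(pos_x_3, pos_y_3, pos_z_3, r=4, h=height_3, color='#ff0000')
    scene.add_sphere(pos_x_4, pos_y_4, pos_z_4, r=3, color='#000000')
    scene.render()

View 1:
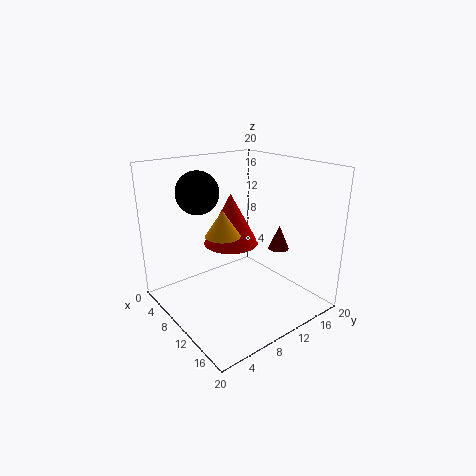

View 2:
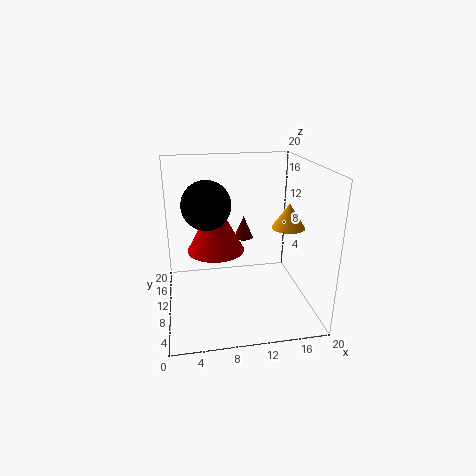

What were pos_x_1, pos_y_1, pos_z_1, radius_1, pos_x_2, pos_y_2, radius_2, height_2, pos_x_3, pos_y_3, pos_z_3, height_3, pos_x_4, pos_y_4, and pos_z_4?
pos_x_1 = 15; pos_y_1 = 4; pos_z_1 = 13.5; radius_1 = 2; pos_x_2 = 12; pos_y_2 = 16; radius_2 = 1.5; height_2 = 3.5; pos_x_3 = 7; pos_y_3 = 11; pos_z_3 = 8; height_3 = 7.5; pos_x_4 = 5.5; pos_y_4 = 6.5; pos_z_4 = 16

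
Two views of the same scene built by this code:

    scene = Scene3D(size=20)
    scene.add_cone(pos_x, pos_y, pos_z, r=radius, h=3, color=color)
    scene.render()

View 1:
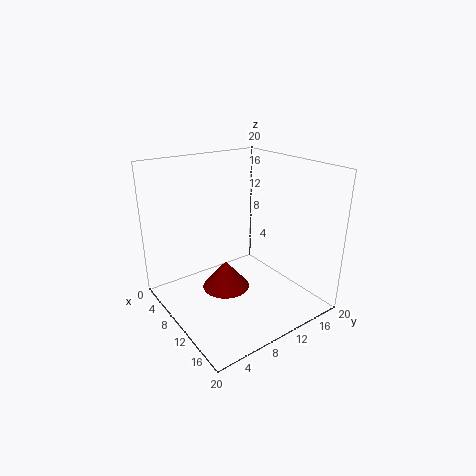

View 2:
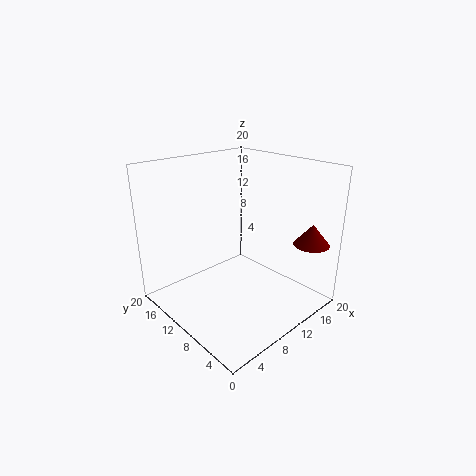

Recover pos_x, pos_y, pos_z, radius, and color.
pos_x = 17.5, pos_y = 3, pos_z = 9, radius = 2.5, color = 'maroon'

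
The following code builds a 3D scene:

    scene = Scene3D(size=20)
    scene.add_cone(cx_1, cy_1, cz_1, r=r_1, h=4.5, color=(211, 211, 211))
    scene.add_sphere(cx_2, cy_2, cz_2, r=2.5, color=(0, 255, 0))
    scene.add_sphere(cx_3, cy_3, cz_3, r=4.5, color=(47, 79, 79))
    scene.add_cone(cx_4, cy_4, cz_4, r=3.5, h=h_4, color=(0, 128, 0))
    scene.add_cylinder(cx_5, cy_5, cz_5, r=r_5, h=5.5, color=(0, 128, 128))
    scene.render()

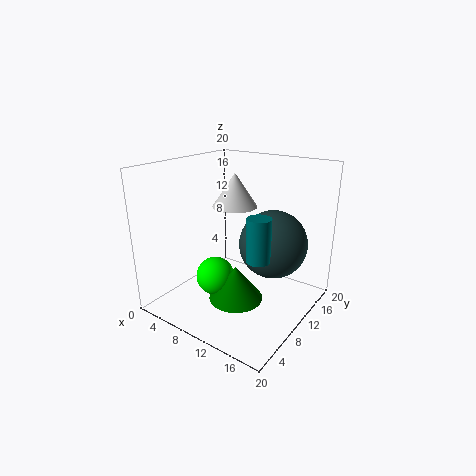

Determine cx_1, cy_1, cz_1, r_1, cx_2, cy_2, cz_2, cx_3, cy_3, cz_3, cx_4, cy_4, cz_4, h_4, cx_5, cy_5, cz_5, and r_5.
cx_1 = 9.5; cy_1 = 10; cz_1 = 14.5; r_1 = 3; cx_2 = 9.5; cy_2 = 5.5; cz_2 = 6; cx_3 = 15; cy_3 = 11; cz_3 = 10; cx_4 = 12.5; cy_4 = 6; cz_4 = 3.5; h_4 = 4.5; cx_5 = 15.5; cy_5 = 6.5; cz_5 = 9.5; r_5 = 1.5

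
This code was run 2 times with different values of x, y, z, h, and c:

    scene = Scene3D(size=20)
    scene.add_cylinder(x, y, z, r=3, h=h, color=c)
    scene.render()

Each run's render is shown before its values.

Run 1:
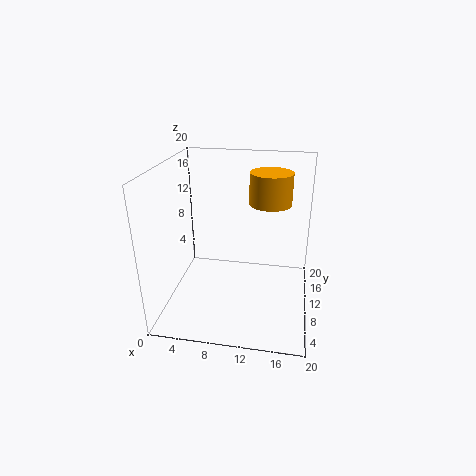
x = 14; y = 13.5; z = 14; h = 4.5; c = 'orange'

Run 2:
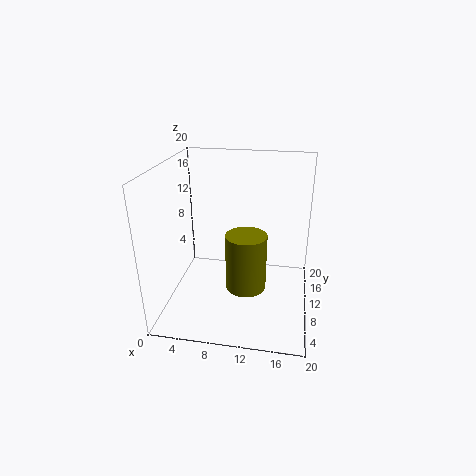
x = 11; y = 11; z = 1.5; h = 8.5; c = 'olive'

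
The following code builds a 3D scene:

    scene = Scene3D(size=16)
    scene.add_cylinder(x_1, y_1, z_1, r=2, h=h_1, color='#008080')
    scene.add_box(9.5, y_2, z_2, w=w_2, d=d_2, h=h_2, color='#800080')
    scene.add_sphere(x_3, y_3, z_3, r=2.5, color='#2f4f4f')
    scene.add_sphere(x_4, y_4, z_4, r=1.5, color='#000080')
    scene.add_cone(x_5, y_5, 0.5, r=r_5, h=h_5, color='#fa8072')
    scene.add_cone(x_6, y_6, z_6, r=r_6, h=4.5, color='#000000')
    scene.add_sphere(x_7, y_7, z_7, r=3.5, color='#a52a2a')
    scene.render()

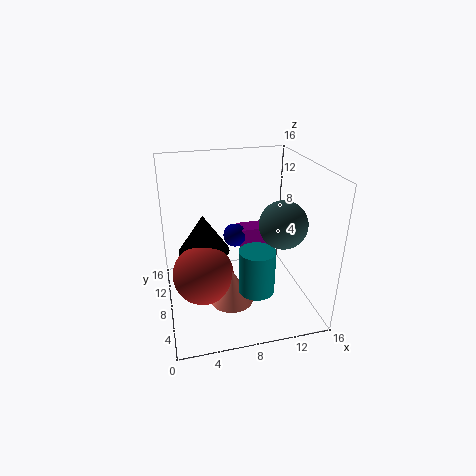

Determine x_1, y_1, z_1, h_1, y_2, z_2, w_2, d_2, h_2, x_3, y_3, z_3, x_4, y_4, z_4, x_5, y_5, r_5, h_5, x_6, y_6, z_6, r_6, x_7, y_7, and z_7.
x_1 = 9.5; y_1 = 5.5; z_1 = 2.5; h_1 = 5; y_2 = 12.5; z_2 = 4; w_2 = 4.5; d_2 = 2.5; h_2 = 2.5; x_3 = 12; y_3 = 5; z_3 = 10.5; x_4 = 9; y_4 = 13.5; z_4 = 5.5; x_5 = 7; y_5 = 7; r_5 = 2.5; h_5 = 4; x_6 = 4.5; y_6 = 10.5; z_6 = 5.5; r_6 = 3; x_7 = 4; y_7 = 8.5; z_7 = 3.5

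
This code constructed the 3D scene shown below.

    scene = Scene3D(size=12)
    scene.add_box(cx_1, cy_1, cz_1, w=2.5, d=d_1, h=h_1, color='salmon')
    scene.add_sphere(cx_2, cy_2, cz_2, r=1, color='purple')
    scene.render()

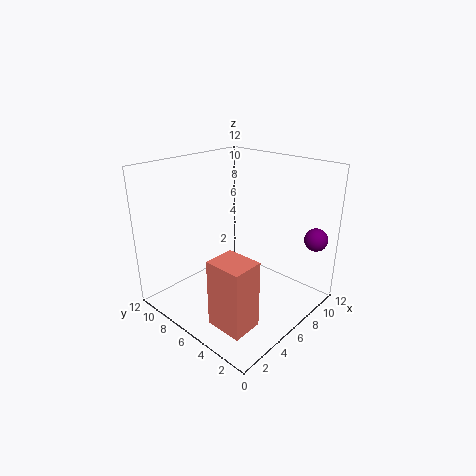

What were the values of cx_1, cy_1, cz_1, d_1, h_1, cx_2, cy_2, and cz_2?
cx_1 = 1.5, cy_1 = 2, cz_1 = 0.5, d_1 = 3, h_1 = 5.5, cx_2 = 11, cy_2 = 1.5, cz_2 = 5.5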